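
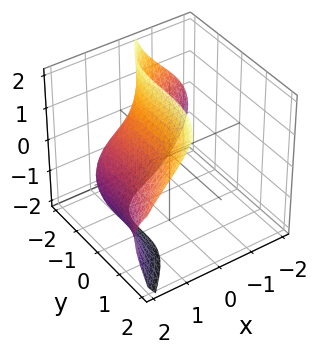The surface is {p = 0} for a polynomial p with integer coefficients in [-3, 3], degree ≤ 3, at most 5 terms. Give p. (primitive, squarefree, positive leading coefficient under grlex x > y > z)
(a) Degree: the shape is more complex than any degree-2 surface, so deg p = 3.
(b) Reading off the gridlines: no z-intercept at any integer in the box.
(c) These observations pin down the coefficients.

x^3 + 2*x*z^2 - y^3 + 3*x*z - 3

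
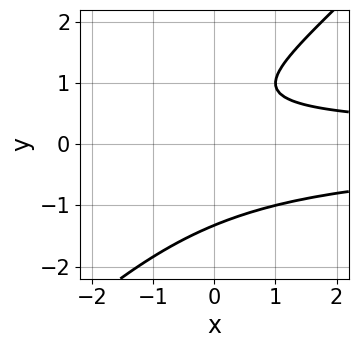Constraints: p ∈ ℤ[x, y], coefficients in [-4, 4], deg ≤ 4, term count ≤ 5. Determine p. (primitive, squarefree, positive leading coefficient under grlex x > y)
x*y^2 - y^3 + y - 1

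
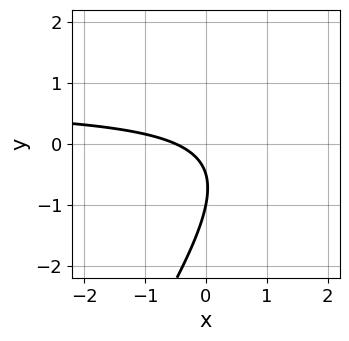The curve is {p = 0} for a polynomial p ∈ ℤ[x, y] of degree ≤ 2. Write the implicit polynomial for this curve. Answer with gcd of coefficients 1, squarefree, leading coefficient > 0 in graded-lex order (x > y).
3*x*y - 2*y^2 - 2*x - 3*y - 1

The degree is 2 — no degree-1 curve has this shape.
Observable constraints: it crosses the y-axis at the gridline y = -1.
Assembling these constraints gives the stated polynomial.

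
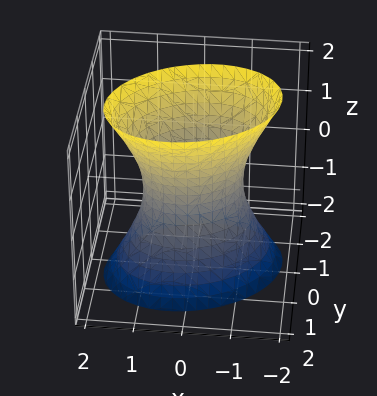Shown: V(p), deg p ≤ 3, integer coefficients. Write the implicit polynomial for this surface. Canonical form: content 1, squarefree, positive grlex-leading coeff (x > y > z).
First, degree: the shape is more complex than any degree-1 surface, so deg p = 2.
Next, observable constraints: no z-intercept at any integer in the box; among the integer gridlines, it crosses the x-axis at x ∈ {-1, 1}.
Finally, solving for integer coefficients yields p as stated.

2*x^2 - x*y + 3*y^2 - z^2 - 2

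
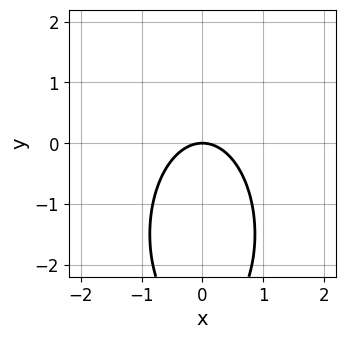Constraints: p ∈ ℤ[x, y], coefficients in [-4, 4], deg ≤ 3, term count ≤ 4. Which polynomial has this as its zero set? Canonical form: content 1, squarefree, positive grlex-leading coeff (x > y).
3*x^2 + y^2 + 3*y

First, the degree is 2 — no degree-1 curve has this shape.
Next, symmetries: the x ↦ −x reflection is a symmetry, so x appears only in even powers.
Then, reading off the gridlines: it meets the y-axis at y = 0 (among the integer gridlines); one x-axis crossing is at x = 0.
Finally, matching integer coefficients to the picture gives p.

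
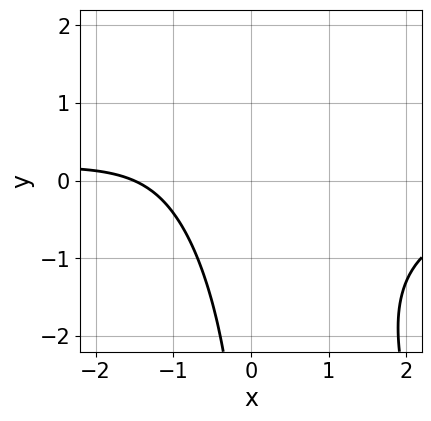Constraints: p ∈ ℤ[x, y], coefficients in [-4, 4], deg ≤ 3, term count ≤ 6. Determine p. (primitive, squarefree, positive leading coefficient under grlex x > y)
2*x^2*y + x*y^2 + 2*x + 3

deg p = 3. No degree-2 curve has this shape.
Against the integer gridlines: no y-intercept at any integer in the box.
Assembling these constraints gives the stated polynomial.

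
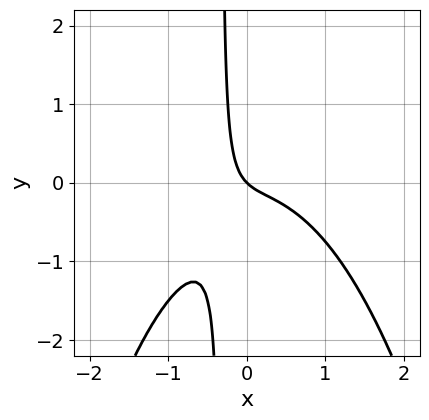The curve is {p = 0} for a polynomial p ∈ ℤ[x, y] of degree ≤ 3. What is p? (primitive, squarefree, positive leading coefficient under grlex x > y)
2*x^3 + 3*x*y + x + y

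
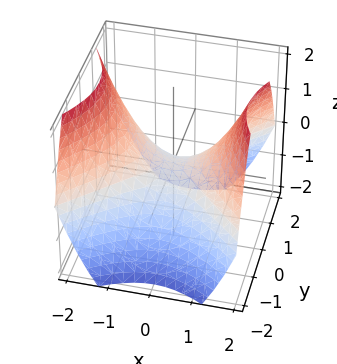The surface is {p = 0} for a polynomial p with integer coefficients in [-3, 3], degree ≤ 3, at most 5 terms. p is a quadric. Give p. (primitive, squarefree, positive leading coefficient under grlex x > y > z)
(a) The degree is 2 — a saddle surface; a quadric.
(b) Symmetries: the y ↦ −y reflection is a symmetry, so y appears only in even powers; it's symmetric under x → −x, forcing even powers of x.
(c) Reading off the gridlines: it crosses the z-axis at the gridline z = 0; it meets the x-axis at x = 0 (among the integer gridlines).
(d) Together with the visible shape, these determine p as stated.

2*x^2 - 2*y^2 - 3*z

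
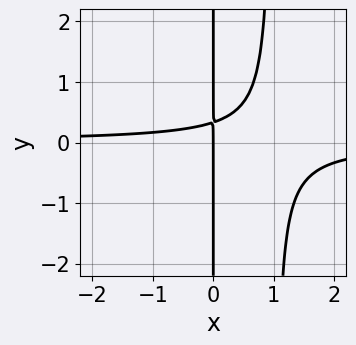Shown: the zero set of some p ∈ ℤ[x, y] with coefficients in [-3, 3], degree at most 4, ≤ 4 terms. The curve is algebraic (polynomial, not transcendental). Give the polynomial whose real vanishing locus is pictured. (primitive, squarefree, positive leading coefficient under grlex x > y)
(a) deg p = 3. A generic line meets the curve in up to 3 points.
(b) Against the integer gridlines: one x-axis crossing is at x = 0; the visible y-axis segment lies entirely on the curve.
(c) Matching integer coefficients to the picture gives p.

3*x^2*y - 3*x*y + x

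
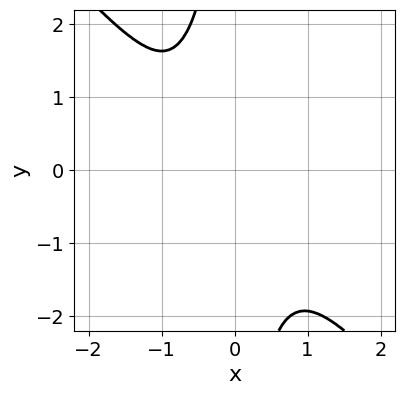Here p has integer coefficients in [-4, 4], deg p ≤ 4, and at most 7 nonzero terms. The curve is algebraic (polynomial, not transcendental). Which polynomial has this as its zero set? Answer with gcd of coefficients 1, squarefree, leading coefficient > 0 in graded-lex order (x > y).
3*x^4 + 2*x*y^3 - x^2*y + 2*y^2 + 2

(a) deg p = 4. A generic line meets the curve in up to 4 points.
(b) Reading off the gridlines: it misses every integer gridline on the y-axis; the curve avoids every integer x-axis point in the box.
(c) Putting this together gives p.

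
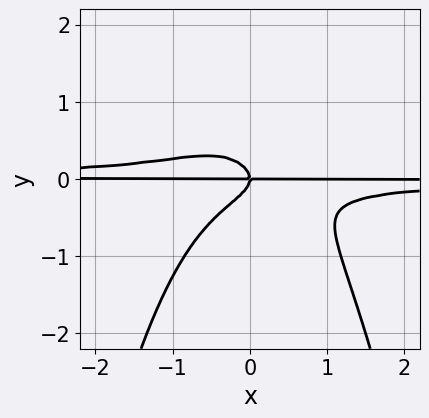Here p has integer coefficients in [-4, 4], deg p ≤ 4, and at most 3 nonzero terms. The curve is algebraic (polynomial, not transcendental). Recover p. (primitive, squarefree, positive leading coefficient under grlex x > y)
First, degree: no degree-3 curve has this shape, so deg p = 4.
Next, from the axis intercepts and sections: it crosses the y-axis at the gridline y = 0; every point of the x-axis in the box is on the curve.
Finally, fitting integer coefficients to these (and the overall shape) gives p.

3*x^2*y^2 + 3*y^3 + x*y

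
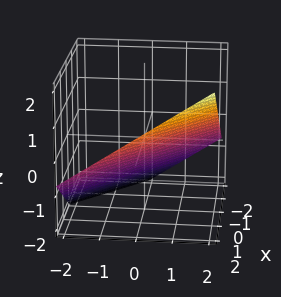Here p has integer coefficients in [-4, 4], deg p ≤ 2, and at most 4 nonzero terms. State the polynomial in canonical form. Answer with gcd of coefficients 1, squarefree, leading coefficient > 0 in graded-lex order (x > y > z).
2*x + 2*y - 3*z - 2

The degree is 1 — every cross-section is a straight line — this is a plane.
Against the integer gridlines: it crosses the y-axis at the gridline y = 1; it meets the x-axis at x = 1 (among the integer gridlines).
Solving for integer coefficients yields p as stated.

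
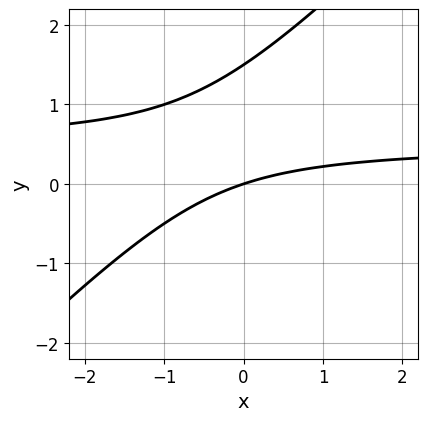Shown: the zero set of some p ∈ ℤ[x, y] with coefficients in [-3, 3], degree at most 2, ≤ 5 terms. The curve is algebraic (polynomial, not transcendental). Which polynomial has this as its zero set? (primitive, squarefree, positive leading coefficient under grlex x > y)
1. The degree is 2 — a generic line meets the curve in up to 2 points.
2. Against the integer gridlines: one x-axis crossing is at x = 0; one y-axis crossing is at y = 0.
3. Solving for integer coefficients yields p as stated.

2*x*y - 2*y^2 - x + 3*y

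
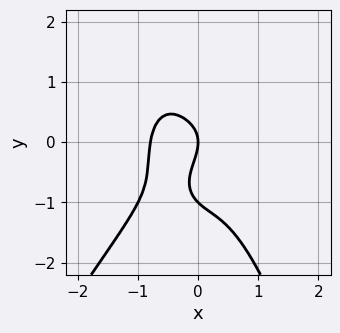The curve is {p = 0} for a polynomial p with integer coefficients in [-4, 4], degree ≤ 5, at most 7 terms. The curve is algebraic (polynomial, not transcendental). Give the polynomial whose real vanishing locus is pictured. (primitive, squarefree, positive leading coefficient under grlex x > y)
2*x^4 - x^3*y + y^3 + y^2 + x

1. Degree: the shape is more complex than any degree-3 curve, so deg p = 4.
2. Observable constraints: the y-axis gridline crossings are at y ∈ {-1, 0}; one x-axis crossing is at x = 0.
3. Solving for integer coefficients yields p as stated.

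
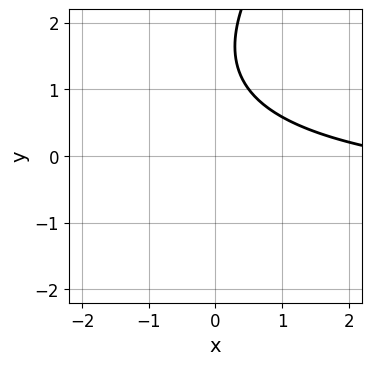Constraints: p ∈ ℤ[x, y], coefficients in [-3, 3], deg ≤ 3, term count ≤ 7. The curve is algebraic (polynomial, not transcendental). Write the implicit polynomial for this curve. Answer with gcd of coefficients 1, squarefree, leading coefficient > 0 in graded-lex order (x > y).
Degree: a generic line meets the curve in up to 2 points, so deg p = 2.
From the visible intercepts: it misses every integer gridline on the y-axis; it misses every integer gridline on the x-axis.
Matching integer coefficients to the picture gives p.

x*y - y^2 + x + 3*y - 3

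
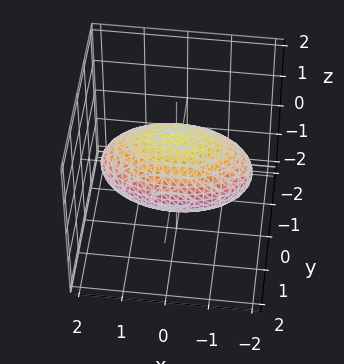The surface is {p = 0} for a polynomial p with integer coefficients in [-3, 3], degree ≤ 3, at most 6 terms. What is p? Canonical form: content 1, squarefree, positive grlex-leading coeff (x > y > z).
(a) Degree: bounded and convex; a quadric, so deg p = 2.
(b) Symmetries: mirror symmetry y ↦ −y ⇒ only even powers of y; mirror symmetry x ↦ −x ⇒ only even powers of x; mirror symmetry z ↦ −z ⇒ only even powers of z.
(c) Against the integer gridlines: among the integer gridlines, it crosses the y-axis at y ∈ {-1, 1}; the z-axis gridline crossings are at z ∈ {-1, 1}.
(d) Solving for integer coefficients yields p as stated.

x^2 + 3*y^2 + 3*z^2 - 3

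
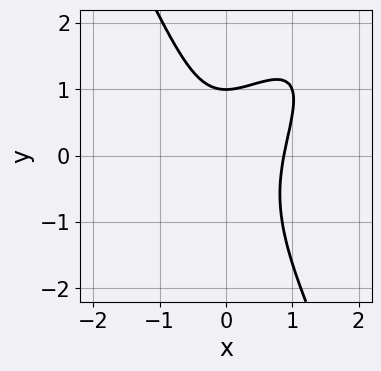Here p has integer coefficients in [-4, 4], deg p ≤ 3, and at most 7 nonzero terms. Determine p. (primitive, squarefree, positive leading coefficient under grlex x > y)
3*x^3 - 3*x^2*y + y^3 + y - 2

deg p = 3. No degree-2 curve has this shape.
From the visible intercepts: it meets the y-axis at y = 1 (among the integer gridlines).
Solving for integer coefficients yields p as stated.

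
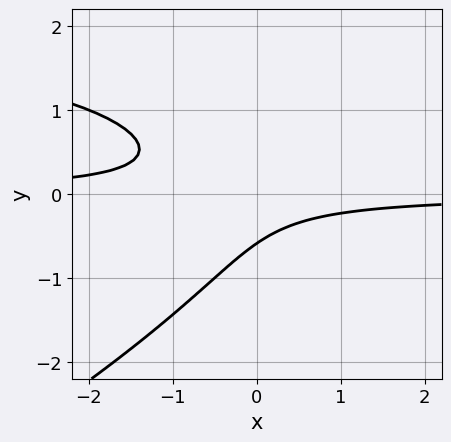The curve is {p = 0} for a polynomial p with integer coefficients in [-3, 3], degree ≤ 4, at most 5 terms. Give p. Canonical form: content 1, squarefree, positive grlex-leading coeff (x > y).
x*y^2 - 2*y^3 - 3*x*y - y - 1

First, degree: a generic line meets the curve in up to 3 points, so deg p = 3.
Then, from the visible intercepts: no x-intercept at any integer in the box.
Finally, putting this together gives p.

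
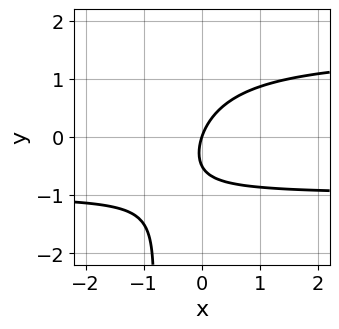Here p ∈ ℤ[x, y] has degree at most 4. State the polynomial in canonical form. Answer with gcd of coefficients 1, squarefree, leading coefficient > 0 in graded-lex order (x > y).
First, degree: the shape is more complex than any degree-2 curve, so deg p = 3.
Then, reading off the gridlines: one x-axis crossing is at x = 0; it crosses the y-axis at the gridline y = 0.
Finally, assembling these constraints gives the stated polynomial.

2*x*y^2 - x*y + 2*y^2 - 3*x + y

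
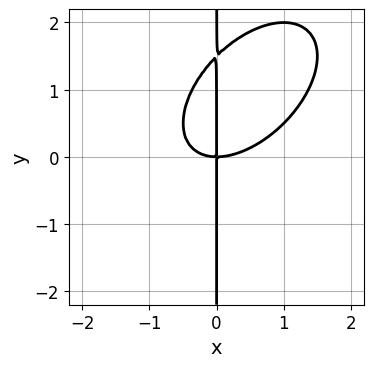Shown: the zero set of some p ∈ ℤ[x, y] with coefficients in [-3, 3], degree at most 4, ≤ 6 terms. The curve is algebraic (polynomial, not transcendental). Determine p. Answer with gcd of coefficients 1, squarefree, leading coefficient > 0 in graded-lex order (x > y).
2*x^3 - 2*x^2*y + 2*x*y^2 - 3*x*y

deg p = 3. No degree-2 curve has this shape.
From the axis intercepts and sections: every point of the y-axis in the box is on the curve; one x-axis crossing is at x = 0.
Solving for integer coefficients yields p as stated.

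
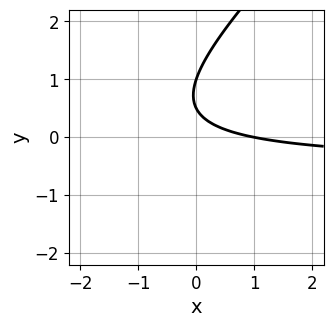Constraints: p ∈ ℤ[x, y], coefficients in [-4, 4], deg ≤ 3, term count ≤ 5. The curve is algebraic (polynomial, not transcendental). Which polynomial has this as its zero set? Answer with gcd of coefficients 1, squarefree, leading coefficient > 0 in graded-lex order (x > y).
2*x*y - 2*y^2 + x + 3*y - 1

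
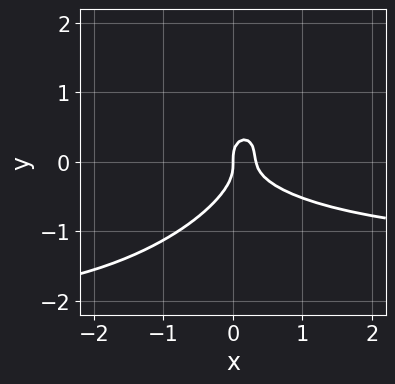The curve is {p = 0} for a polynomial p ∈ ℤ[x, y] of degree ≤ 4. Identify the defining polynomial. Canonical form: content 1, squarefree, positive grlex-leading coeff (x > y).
2*x^2*y - 2*x*y^2 + 3*y^3 + 3*x^2 - x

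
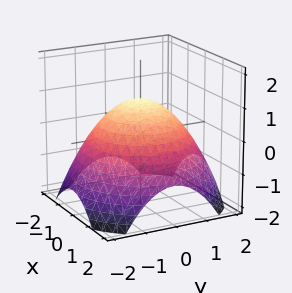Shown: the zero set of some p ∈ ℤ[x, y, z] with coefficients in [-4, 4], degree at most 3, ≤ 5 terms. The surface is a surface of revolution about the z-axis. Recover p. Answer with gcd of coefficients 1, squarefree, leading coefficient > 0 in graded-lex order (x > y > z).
x^2 + y^2 + 2*z - 2

(a) deg p = 2. No degree-1 surface has this shape.
(b) By symmetry, the z-axis is an axis of rotation, so x and y enter only as x² + y².
(c) From the axis intercepts and sections: a circular section at z = 0 has radius between 1 and 2; it crosses the z-axis at the gridline z = 1.
(d) Matching integer coefficients to the picture gives p.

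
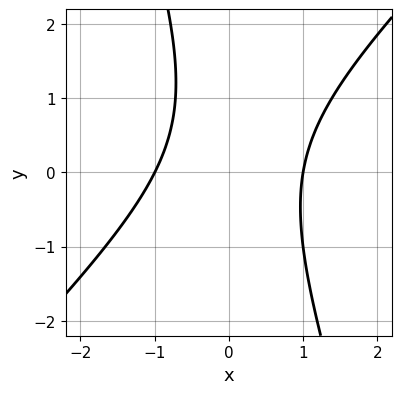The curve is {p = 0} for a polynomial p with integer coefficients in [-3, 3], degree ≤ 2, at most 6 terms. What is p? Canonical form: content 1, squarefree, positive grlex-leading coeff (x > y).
3*x^2 - 2*x*y - y^2 + y - 3

1. deg p = 2. The shape is more complex than any degree-1 curve.
2. Observable constraints: the curve avoids every integer y-axis point in the box; the x-axis gridline crossings are at x ∈ {-1, 1}.
3. Assembling these constraints gives the stated polynomial.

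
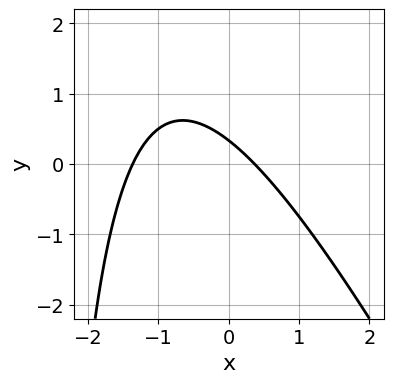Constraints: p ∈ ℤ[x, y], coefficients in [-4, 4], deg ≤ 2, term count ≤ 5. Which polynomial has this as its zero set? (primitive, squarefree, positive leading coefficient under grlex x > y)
(a) Degree: no degree-1 curve has this shape, so deg p = 2.
(b) The integer polynomial consistent with all of this is the stated p.

2*x^2 + x*y + 2*x + 3*y - 1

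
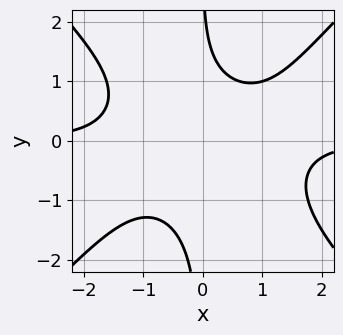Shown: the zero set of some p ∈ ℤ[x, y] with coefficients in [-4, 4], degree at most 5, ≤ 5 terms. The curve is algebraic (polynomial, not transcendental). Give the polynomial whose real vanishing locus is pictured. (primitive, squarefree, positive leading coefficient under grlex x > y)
2*x^3*y - 2*x*y^3 - 2*x*y - y + 3

The degree is 4 — a generic line meets the curve in up to 4 points.
From the visible intercepts: it misses every integer gridline on the x-axis; the curve avoids every integer y-axis point in the box.
Assembling these constraints gives the stated polynomial.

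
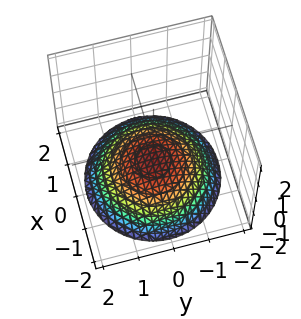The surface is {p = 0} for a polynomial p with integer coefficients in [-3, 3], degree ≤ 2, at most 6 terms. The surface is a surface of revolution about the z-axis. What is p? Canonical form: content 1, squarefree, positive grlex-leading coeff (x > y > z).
x^2 + y^2 + 3*z + 3

1. deg p = 2. No degree-1 surface has this shape.
2. Symmetry: the z-axis is an axis of rotation, so x and y enter only as x² + y².
3. Against the integer gridlines: it meets the z-axis at z = -1 (among the integer gridlines); a circular section at z = -2 has radius between 1 and 2; the surface avoids every integer y-axis point in the box; it misses every integer gridline on the x-axis.
4. Assembling these constraints gives the stated polynomial.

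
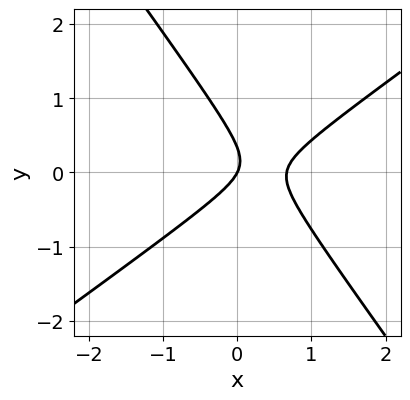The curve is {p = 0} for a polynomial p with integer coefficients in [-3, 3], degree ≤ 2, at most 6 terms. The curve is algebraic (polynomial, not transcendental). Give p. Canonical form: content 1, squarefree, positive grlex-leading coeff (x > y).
3*x^2 - 2*x*y - 3*y^2 - 2*x + y

(a) Degree: no degree-1 curve has this shape, so deg p = 2.
(b) Observable constraints: it crosses the y-axis at the gridline y = 0; one x-axis crossing is at x = 0.
(c) These observations pin down the coefficients.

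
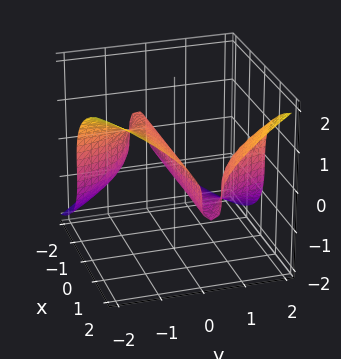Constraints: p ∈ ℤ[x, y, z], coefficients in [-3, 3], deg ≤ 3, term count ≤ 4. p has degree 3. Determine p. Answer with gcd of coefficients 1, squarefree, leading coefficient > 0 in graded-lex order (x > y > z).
deg p = 3. The shape is more complex than any degree-2 surface.
Observable constraints: the visible x-axis segment lies entirely on the surface; one y-axis crossing is at y = 0; it crosses the z-axis at the gridline z = 0.
Assembling these constraints gives the stated polynomial.

x*y^2 - z^3 - y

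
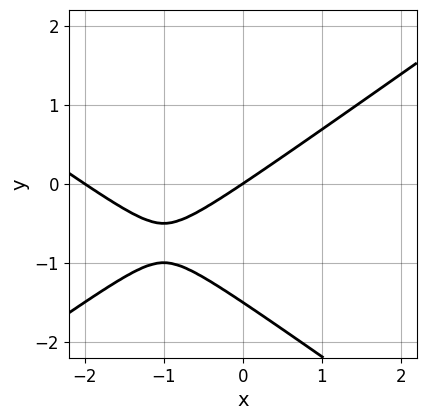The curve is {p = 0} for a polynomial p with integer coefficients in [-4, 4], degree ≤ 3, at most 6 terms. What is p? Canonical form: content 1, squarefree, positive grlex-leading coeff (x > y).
(a) The degree is 2 — the shape is more complex than any degree-1 curve.
(b) From the axis intercepts and sections: it meets the y-axis at y = 0 (among the integer gridlines); the x-axis gridline crossings are at x ∈ {-2, 0}.
(c) Matching integer coefficients to the picture gives p.

x^2 - 2*y^2 + 2*x - 3*y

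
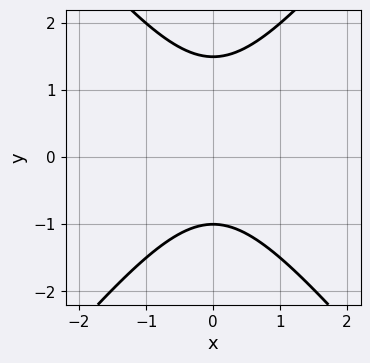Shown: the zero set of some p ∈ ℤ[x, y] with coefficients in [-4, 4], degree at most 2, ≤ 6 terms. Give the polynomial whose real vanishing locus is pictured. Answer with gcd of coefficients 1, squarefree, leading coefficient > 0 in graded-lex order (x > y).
1. deg p = 2.
2. Symmetries: the x ↦ −x reflection is a symmetry, so x appears only in even powers.
3. Observable constraints: no x-intercept at any integer in the box; one y-axis crossing is at y = -1.
4. Assembling these constraints gives the stated polynomial.

3*x^2 - 2*y^2 + y + 3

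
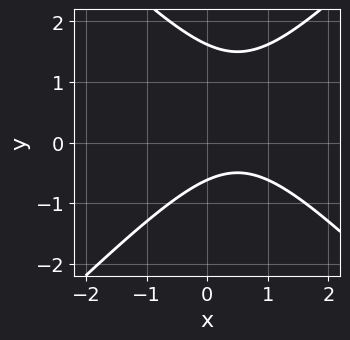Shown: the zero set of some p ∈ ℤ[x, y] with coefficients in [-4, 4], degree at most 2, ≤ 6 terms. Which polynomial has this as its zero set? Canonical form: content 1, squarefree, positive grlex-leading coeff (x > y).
x^2 - y^2 - x + y + 1

1. deg p = 2. No degree-1 curve has this shape.
2. Checking where it meets the axes: no x-intercept at any integer in the box.
3. Together with the visible shape, these determine p as stated.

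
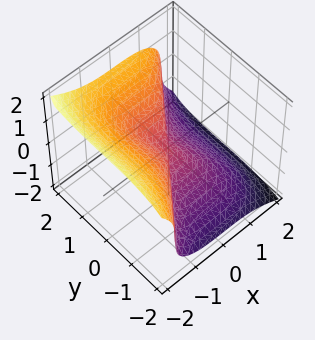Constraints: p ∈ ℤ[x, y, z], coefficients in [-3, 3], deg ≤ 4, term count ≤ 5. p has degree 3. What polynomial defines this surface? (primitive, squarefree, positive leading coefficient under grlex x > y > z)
(a) The degree is 3 — no degree-2 surface has this shape.
(b) Observable constraints: it crosses the z-axis at the gridline z = 0; it meets the x-axis at x = 0 (among the integer gridlines); one y-axis crossing is at y = 0.
(c) Matching integer coefficients to the picture gives p.

2*x^3 - y^3 + 3*z^3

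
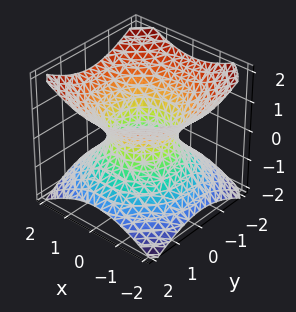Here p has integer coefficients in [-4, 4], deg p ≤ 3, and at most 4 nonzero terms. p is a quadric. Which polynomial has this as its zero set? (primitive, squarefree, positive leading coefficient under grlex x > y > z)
The degree is 2 — one connected sheet with a waist; a quadric.
Symmetries: the z ↦ −z reflection is a symmetry, so z appears only in even powers; the surface is invariant under rotation about z: p = q(x² + y², z).
From the axis intercepts and sections: a circular section at z = -1 has radius between 1 and 2; among the integer gridlines, it crosses the y-axis at y ∈ {-1, 1}; the x-axis gridline crossings are at x ∈ {-1, 1}.
These observations pin down the coefficients.

2*x^2 + 2*y^2 - 3*z^2 - 2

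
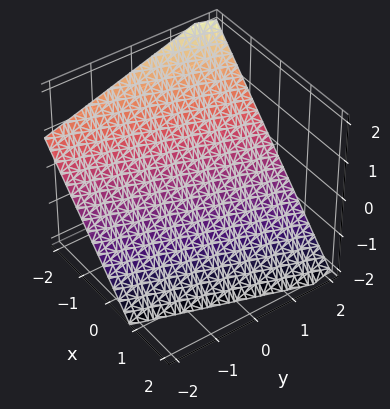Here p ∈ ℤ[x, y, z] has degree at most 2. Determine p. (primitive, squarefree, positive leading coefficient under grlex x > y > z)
3*x - y + 3*z + 2

First, degree: the surface is flat (a plane), so deg p = 1.
Next, reading off the gridlines: it meets the y-axis at y = 2 (among the integer gridlines).
Finally, putting this together gives p.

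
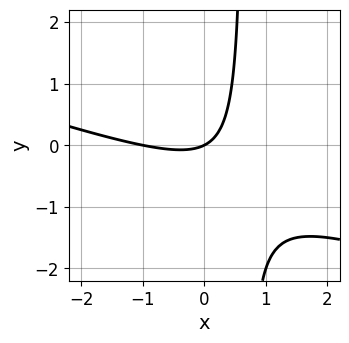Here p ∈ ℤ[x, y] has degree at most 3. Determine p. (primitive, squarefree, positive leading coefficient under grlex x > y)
Degree: a generic line meets the curve in up to 2 points, so deg p = 2.
Against the integer gridlines: among the integer gridlines, it crosses the x-axis at x ∈ {-1, 0}; it crosses the y-axis at the gridline y = 0.
The integer polynomial consistent with all of this is the stated p.

x^2 + 3*x*y + x - 2*y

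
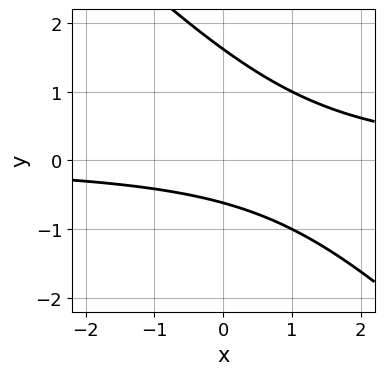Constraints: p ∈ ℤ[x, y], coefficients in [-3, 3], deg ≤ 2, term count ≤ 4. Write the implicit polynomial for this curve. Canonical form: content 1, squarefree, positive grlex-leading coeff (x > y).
First, the degree is 2 — no degree-1 curve has this shape.
Next, reading off the gridlines: the curve avoids every integer x-axis point in the box.
Finally, putting this together gives p.

x*y + y^2 - y - 1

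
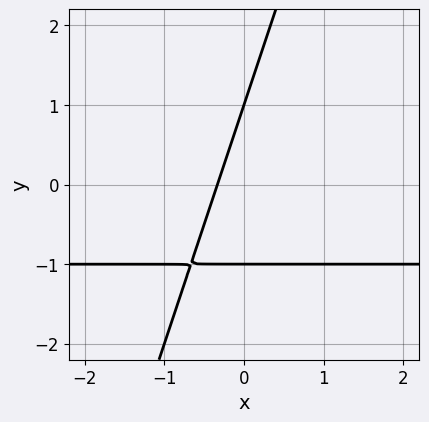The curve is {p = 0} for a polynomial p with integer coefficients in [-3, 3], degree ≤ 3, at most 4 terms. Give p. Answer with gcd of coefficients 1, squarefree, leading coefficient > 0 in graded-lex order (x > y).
3*x*y - y^2 + 3*x + 1

deg p = 2. No degree-1 curve has this shape.
From the visible intercepts: the y-axis gridline crossings are at y ∈ {-1, 1}.
Together with the visible shape, these determine p as stated.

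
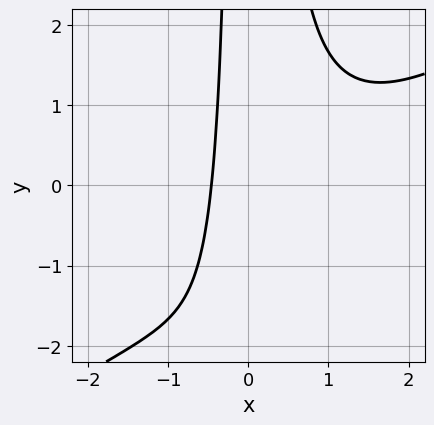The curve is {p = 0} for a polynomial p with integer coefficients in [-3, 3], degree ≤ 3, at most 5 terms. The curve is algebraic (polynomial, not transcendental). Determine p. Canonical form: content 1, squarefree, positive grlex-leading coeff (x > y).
deg p = 3.
From the axis intercepts and sections: the curve avoids every integer y-axis point in the box.
Matching integer coefficients to the picture gives p.

2*x^3 - 3*x^2*y - 2*x^2 + 3*x + 2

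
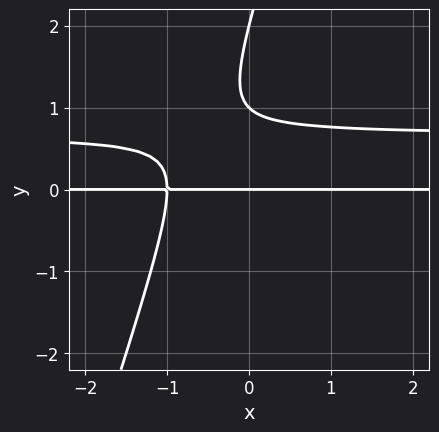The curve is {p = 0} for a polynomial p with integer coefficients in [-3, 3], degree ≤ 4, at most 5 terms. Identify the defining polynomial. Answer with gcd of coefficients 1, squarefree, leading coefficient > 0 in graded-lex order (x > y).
3*x*y^2 - y^3 - 2*x*y + 3*y^2 - 2*y

(a) The degree is 3 — the shape is more complex than any degree-2 curve.
(b) Against the integer gridlines: the y-axis gridline crossings are at y ∈ {0, 1, 2}; the visible x-axis segment lies entirely on the curve.
(c) The integer polynomial consistent with all of this is the stated p.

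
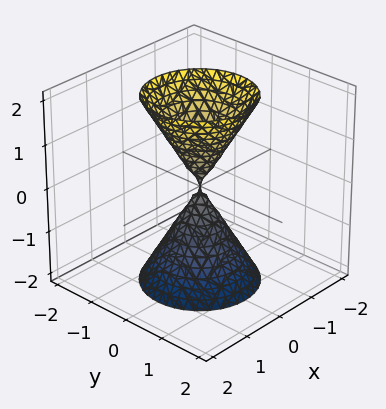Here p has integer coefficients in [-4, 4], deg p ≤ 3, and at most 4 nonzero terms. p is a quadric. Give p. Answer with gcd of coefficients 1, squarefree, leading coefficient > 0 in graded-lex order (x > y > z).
(a) The picture has 2 separate pieces.
(b) deg p = 2.
(c) Symmetries: it's symmetric under z → −z, forcing even powers of z; rotational symmetry about the z-axis ⇒ p depends on x, y only through x² + y².
(d) Checking where it meets the axes: it crosses the x-axis at the gridline x = 0; one z-axis crossing is at z = 0.
(e) The integer polynomial consistent with all of this is the stated p.

3*x^2 + 3*y^2 - z^2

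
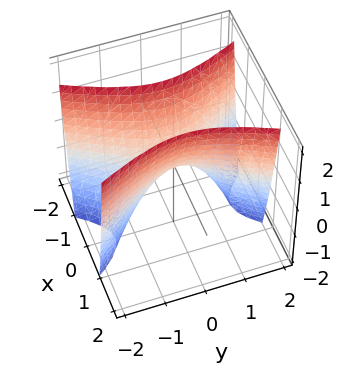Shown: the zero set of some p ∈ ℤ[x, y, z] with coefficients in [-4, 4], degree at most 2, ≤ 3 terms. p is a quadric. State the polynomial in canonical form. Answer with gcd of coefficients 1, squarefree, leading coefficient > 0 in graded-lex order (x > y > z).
1. deg p = 2.
2. Symmetries: the y ↦ −y reflection is a symmetry, so y appears only in even powers; mirror symmetry x ↦ −x ⇒ only even powers of x.
3. Against the integer gridlines: it meets the x-axis at x = 0 (among the integer gridlines); one z-axis crossing is at z = 0.
4. Together with the visible shape, these determine p as stated.

3*x^2 - y^2 - z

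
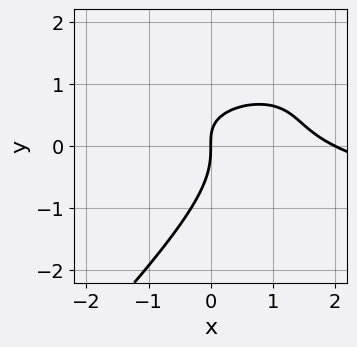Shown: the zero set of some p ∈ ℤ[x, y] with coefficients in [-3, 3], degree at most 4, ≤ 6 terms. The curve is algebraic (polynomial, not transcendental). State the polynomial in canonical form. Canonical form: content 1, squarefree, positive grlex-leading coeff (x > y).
1. The degree is 3 — no degree-2 curve has this shape.
2. Against the integer gridlines: one y-axis crossing is at y = 0; the x-axis gridline crossings are at x ∈ {0, 2}.
3. Fitting integer coefficients to these (and the overall shape) gives p.

2*x*y^2 - 2*y^3 - x^2 - 2*x*y + 2*x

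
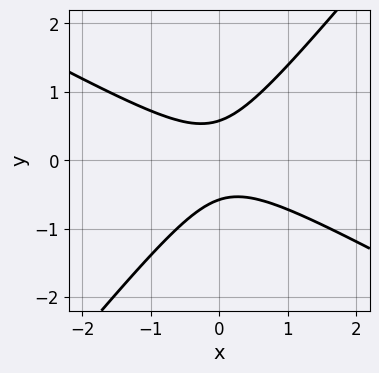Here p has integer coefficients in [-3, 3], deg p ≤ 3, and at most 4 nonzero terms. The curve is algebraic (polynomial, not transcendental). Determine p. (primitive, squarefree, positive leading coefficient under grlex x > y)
2*x^2 + 2*x*y - 3*y^2 + 1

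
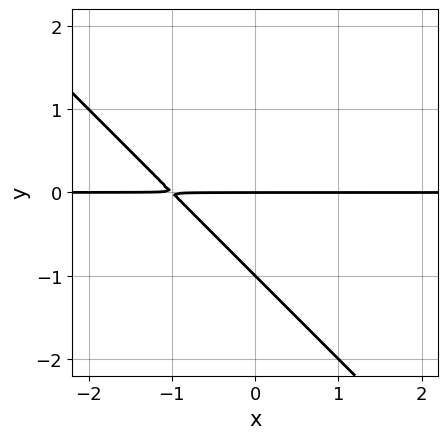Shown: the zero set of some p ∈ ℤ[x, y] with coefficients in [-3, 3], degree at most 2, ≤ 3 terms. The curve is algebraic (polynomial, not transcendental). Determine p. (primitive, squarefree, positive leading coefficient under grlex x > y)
x*y + y^2 + y

1. deg p = 2. No degree-1 curve has this shape.
2. Against the integer gridlines: among the integer gridlines, it crosses the y-axis at y ∈ {-1, 0}; every point of the x-axis in the box is on the curve.
3. Assembling these constraints gives the stated polynomial.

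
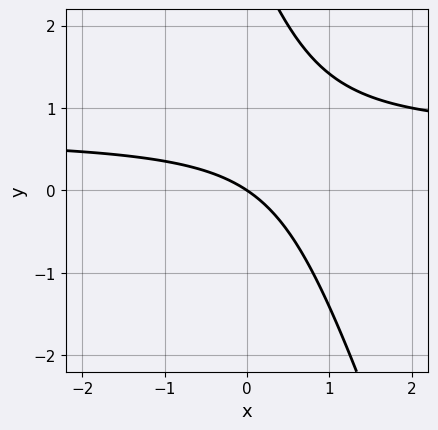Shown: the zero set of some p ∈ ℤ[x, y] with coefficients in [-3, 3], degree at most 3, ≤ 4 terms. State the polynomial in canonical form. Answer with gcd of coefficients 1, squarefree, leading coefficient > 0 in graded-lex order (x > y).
First, degree: the shape is more complex than any degree-1 curve, so deg p = 2.
Next, reading off the gridlines: it crosses the y-axis at the gridline y = 0; one x-axis crossing is at x = 0.
Finally, putting this together gives p.

3*x*y + y^2 - 2*x - 3*y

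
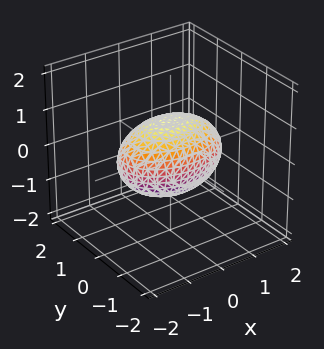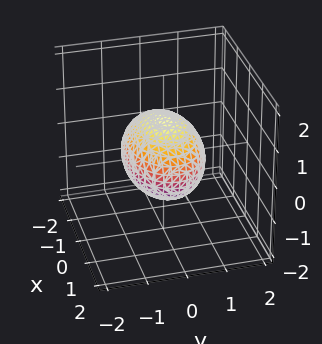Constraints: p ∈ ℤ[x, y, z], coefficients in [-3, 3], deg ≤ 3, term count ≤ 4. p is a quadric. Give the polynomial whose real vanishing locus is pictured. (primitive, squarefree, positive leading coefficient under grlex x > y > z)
x^2 + 2*y^2 + 2*z^2 - 2

(a) Degree: bounded and convex; a quadric, so deg p = 2.
(b) Symmetries: mirror symmetry x ↦ −x ⇒ only even powers of x; the y ↦ −y reflection is a symmetry, so y appears only in even powers; mirror symmetry z ↦ −z ⇒ only even powers of z.
(c) From the axis intercepts and sections: the y-axis gridline crossings are at y ∈ {-1, 1}; among the integer gridlines, it crosses the z-axis at z ∈ {-1, 1}.
(d) Fitting integer coefficients to these (and the overall shape) gives p.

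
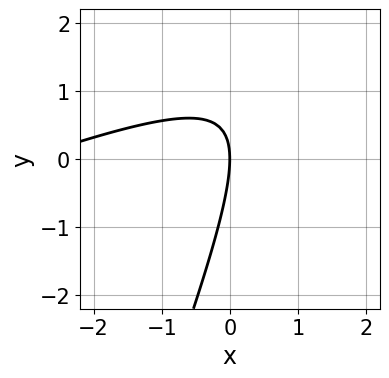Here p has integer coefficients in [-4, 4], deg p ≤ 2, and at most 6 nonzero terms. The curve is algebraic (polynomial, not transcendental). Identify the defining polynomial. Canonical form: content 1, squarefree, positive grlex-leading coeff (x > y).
1. Degree: no degree-1 curve has this shape, so deg p = 2.
2. Reading off the gridlines: it crosses the y-axis at the gridline y = 0; one x-axis crossing is at x = 0.
3. These observations pin down the coefficients.

x^2 - 3*x*y + y^2 + 3*x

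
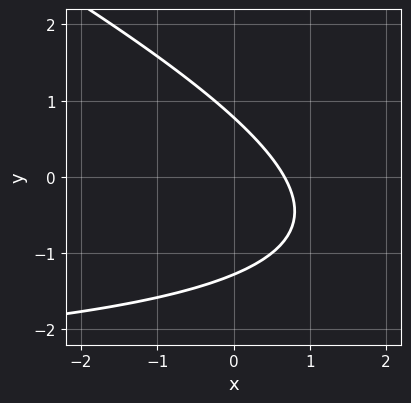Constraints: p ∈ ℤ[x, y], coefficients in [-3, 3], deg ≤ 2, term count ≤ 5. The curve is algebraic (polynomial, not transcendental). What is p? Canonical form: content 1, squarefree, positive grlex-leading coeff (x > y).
x*y + 2*y^2 + 3*x + y - 2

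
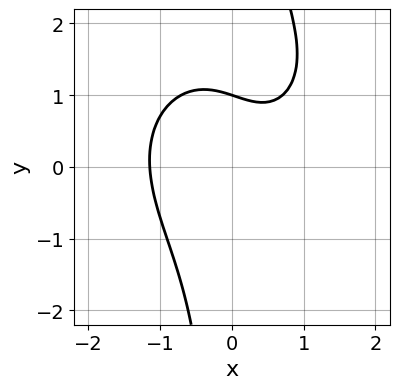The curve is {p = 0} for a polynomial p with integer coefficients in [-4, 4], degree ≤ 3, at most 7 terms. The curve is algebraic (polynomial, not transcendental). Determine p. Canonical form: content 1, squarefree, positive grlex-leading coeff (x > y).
2*x^3 + 2*x*y^2 - 3*x*y - 3*y + 3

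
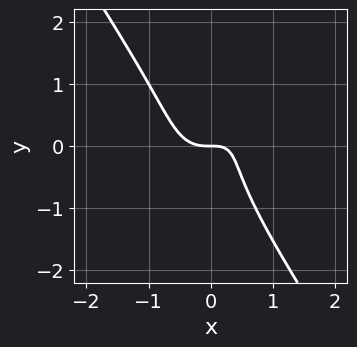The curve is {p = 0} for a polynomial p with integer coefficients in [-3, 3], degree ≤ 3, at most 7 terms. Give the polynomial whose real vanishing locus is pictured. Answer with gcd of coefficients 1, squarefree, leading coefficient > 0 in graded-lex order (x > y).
2*x^3 - x^2*y + y^3 - x*y + y

Degree: a generic line meets the curve in up to 3 points, so deg p = 3.
Observable constraints: it meets the y-axis at y = 0 (among the integer gridlines); one x-axis crossing is at x = 0.
Assembling these constraints gives the stated polynomial.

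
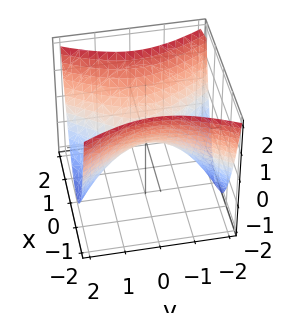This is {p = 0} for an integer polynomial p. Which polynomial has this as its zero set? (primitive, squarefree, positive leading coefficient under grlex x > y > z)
deg p = 2. A hyperbolic paraboloid; a quadric.
Symmetries: the y ↦ −y reflection is a symmetry, so y appears only in even powers; it's symmetric under x → −x, forcing even powers of x.
Against the integer gridlines: it crosses the y-axis at the gridline y = 0; it meets the x-axis at x = 0 (among the integer gridlines); it crosses the z-axis at the gridline z = 0.
Matching integer coefficients to the picture gives p.

2*x^2 - y^2 - 2*z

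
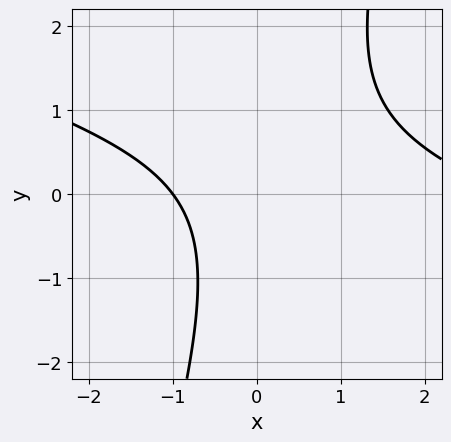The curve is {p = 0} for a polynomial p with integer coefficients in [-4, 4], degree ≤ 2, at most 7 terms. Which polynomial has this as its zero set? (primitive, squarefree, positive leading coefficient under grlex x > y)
x^2 + 3*x*y - y^2 - 2*x - 3

First, deg p = 2.
Next, reading off the gridlines: the curve avoids every integer y-axis point in the box; it crosses the x-axis at the gridline x = -1.
Finally, these observations pin down the coefficients.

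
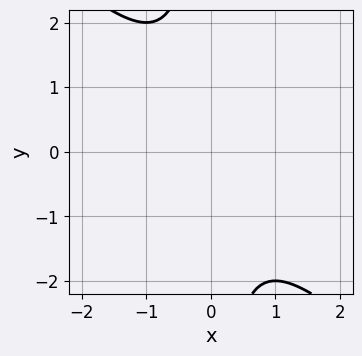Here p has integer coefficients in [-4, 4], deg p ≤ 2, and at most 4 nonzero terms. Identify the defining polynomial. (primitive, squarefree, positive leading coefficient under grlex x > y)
x^2 + x*y + 1

1. Degree: the shape is more complex than any degree-1 curve, so deg p = 2.
2. Observable constraints: no y-intercept at any integer in the box; no x-intercept at any integer in the box.
3. Fitting integer coefficients to these (and the overall shape) gives p.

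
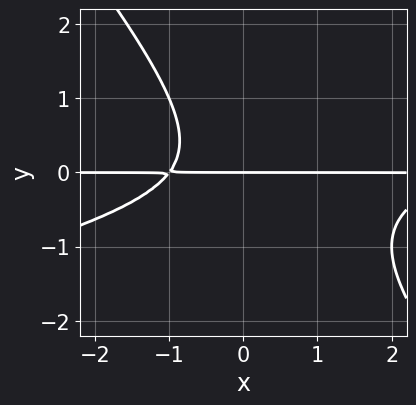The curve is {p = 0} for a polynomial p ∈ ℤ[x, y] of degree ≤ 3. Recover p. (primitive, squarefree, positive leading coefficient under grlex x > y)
First, degree: the shape is more complex than any degree-2 curve, so deg p = 3.
Then, against the integer gridlines: it crosses the y-axis at the gridline y = 0; the visible x-axis segment lies entirely on the curve.
Finally, solving for integer coefficients yields p as stated.

x^2*y - 3*x*y^2 - 3*y^3 - 2*x*y - 3*y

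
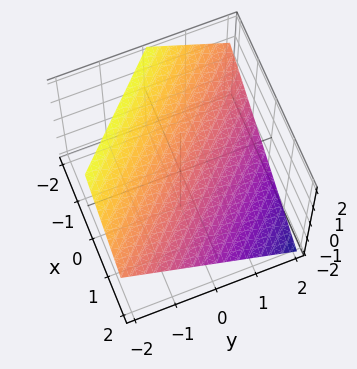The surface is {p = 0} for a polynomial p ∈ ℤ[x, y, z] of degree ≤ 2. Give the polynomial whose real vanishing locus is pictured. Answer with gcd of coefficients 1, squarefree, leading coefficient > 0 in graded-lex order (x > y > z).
2*x + 2*y + 3*z - 2

First, degree: the surface is flat (a plane), so deg p = 1.
Then, checking where it meets the axes: it meets the y-axis at y = 1 (among the integer gridlines); it crosses the x-axis at the gridline x = 1.
Finally, putting this together gives p.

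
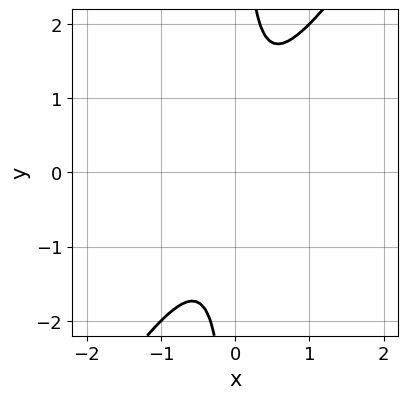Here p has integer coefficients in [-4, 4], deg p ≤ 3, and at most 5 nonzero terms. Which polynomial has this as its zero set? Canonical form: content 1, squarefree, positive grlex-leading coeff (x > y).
3*x^2 - 2*x*y + 1

deg p = 2. A generic line meets the curve in up to 2 points.
Checking where it meets the axes: no x-intercept at any integer in the box; the curve avoids every integer y-axis point in the box.
Assembling these constraints gives the stated polynomial.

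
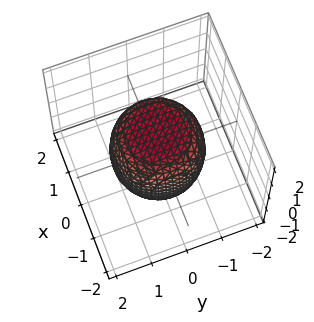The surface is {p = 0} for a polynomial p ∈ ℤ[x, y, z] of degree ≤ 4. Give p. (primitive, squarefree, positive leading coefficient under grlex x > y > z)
2*x^4 + 4*x^2*y^2 + 2*y^4 - x^2 - y^2 + 2*z^2 - 3

First, the degree is 4 — no degree-3 surface has this shape.
Next, symmetries: the surface is invariant under rotation about z: p = q(x² + y², z).
Then, from the visible intercepts: a circular section at z = -1 has radius exactly 1.
Finally, together with the visible shape, these determine p as stated.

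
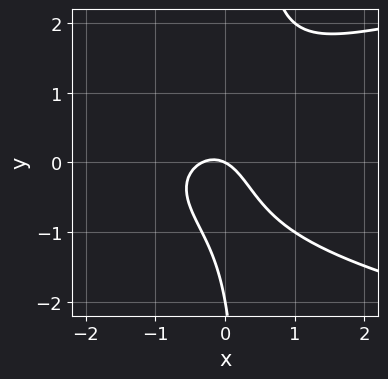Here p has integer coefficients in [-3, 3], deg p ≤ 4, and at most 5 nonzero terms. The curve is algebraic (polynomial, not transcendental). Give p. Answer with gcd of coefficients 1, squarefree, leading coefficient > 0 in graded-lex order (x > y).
(a) Degree: the shape is more complex than any degree-2 curve, so deg p = 3.
(b) Checking where it meets the axes: it meets the x-axis at x = 0 (among the integer gridlines); the y-axis gridline crossings are at y ∈ {-2, 0}.
(c) The integer polynomial consistent with all of this is the stated p.

3*x*y^2 - 3*x^2 - y^2 - x - 2*y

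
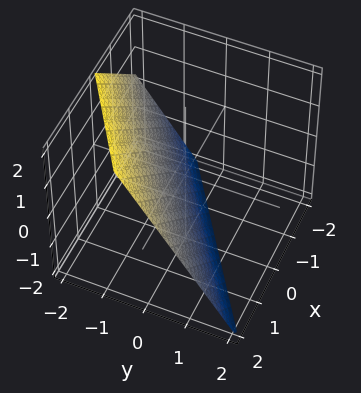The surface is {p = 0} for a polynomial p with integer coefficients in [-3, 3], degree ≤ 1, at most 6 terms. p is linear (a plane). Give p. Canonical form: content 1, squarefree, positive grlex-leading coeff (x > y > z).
2*x - 3*y - 2*z - 2

1. Degree: every cross-section is a straight line — this is a plane, so deg p = 1.
2. Reading off the gridlines: it crosses the x-axis at the gridline x = 1; it crosses the z-axis at the gridline z = -1.
3. Fitting integer coefficients to these (and the overall shape) gives p.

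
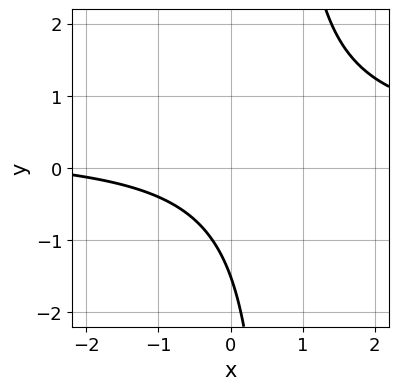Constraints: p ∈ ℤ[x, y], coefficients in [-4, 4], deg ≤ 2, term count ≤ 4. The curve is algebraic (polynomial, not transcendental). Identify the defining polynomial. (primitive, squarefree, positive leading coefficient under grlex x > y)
3*x*y - x - 2*y - 3

First, deg p = 2. A generic line meets the curve in up to 2 points.
Next, from the axis intercepts and sections: no x-intercept at any integer in the box.
Finally, together with the visible shape, these determine p as stated.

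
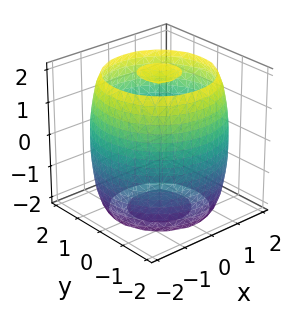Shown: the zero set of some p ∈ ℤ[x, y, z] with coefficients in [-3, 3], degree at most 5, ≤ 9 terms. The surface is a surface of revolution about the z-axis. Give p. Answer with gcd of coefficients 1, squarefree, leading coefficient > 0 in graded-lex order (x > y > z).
I count 3 distinct pieces. They look like related sheets of one shape, so recover p as a whole.
The degree is 4 — a generic line meets the surface in up to 4 points.
By symmetry, the z-axis is an axis of rotation, so x and y enter only as x² + y².
Against the integer gridlines: a circular section at z = -1 has radius between 1 and 2.
Solving for integer coefficients yields p as stated.

x^4 + 2*x^2*y^2 + y^4 - 3*x^2 - 3*y^2 + z^2 - 3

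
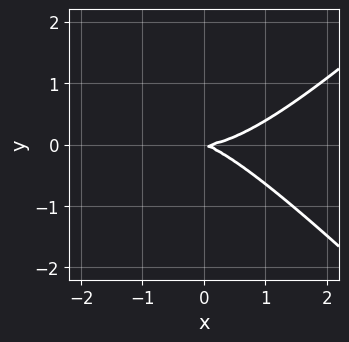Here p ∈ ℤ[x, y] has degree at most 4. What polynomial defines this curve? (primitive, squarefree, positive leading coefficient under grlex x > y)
The degree is 3 — no degree-2 curve has this shape.
From the axis intercepts and sections: one x-axis crossing is at x = 0; it meets the y-axis at y = 0 (among the integer gridlines).
Assembling these constraints gives the stated polynomial.

x^3 - x*y^2 - x*y - 3*y^2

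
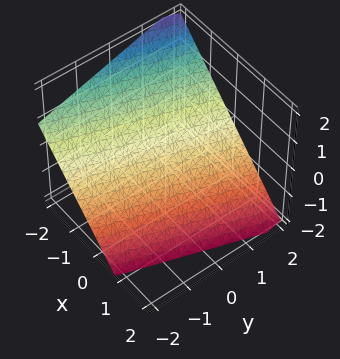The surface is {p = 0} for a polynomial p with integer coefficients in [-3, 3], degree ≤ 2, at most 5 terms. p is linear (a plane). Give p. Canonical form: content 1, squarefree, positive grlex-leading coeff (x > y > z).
First, degree: the surface is flat (a plane), so deg p = 1.
Then, from the axis intercepts and sections: it crosses the y-axis at the gridline y = 2.
Finally, together with the visible shape, these determine p as stated.

3*x - y + 3*z + 2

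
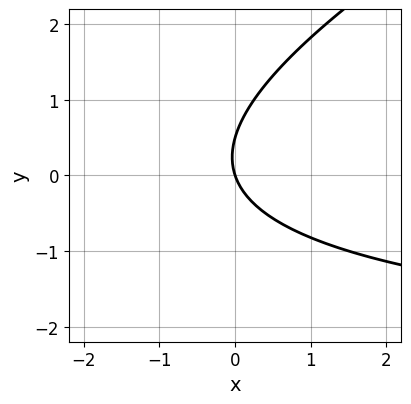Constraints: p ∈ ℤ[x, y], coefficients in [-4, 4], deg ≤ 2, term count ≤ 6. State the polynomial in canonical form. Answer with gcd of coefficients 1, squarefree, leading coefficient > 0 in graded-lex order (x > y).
First, the degree is 2 — no degree-1 curve has this shape.
Then, from the axis intercepts and sections: one x-axis crossing is at x = 0; one y-axis crossing is at y = 0.
Finally, solving for integer coefficients yields p as stated.

x*y - 2*y^2 + 3*x + y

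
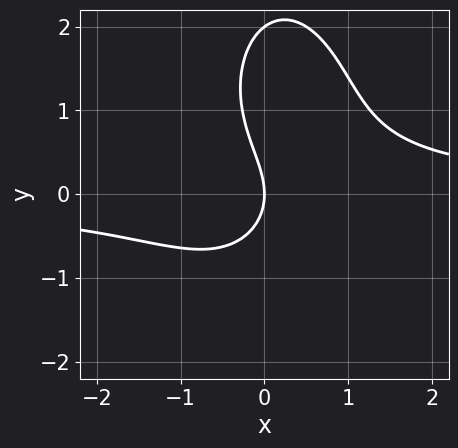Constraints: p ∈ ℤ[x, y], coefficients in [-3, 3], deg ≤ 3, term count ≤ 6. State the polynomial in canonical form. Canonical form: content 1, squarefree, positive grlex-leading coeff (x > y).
3*x^2*y + y^3 - 2*y^2 - 3*x

First, the degree is 3 — no degree-2 curve has this shape.
Next, against the integer gridlines: the y-axis gridline crossings are at y ∈ {0, 2}; it crosses the x-axis at the gridline x = 0.
Finally, together with the visible shape, these determine p as stated.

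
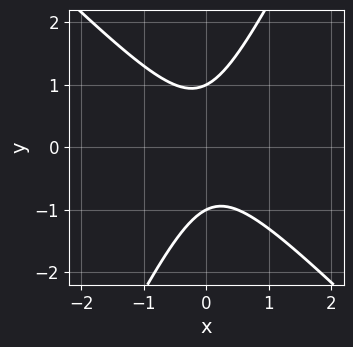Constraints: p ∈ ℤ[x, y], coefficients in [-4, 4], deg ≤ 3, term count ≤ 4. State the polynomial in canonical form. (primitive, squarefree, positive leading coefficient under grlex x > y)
2*x^2 + x*y - y^2 + 1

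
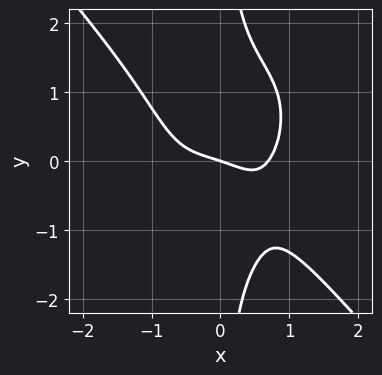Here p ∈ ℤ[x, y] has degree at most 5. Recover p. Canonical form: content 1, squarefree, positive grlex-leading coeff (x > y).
3*x^4 + 2*x*y^3 + x*y - x - 3*y

1. The degree is 4 — the shape is more complex than any degree-3 curve.
2. Checking where it meets the axes: one y-axis crossing is at y = 0; it crosses the x-axis at the gridline x = 0.
3. Matching integer coefficients to the picture gives p.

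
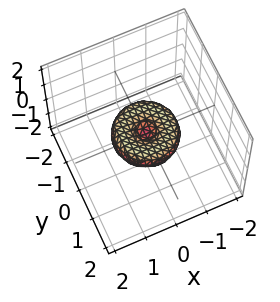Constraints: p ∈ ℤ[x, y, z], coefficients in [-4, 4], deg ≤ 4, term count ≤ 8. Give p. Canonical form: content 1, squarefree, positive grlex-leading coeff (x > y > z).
x^4 + 2*x^2*y^2 + y^4 - x^2 - y^2 + 2*z^2

The degree is 4 — no degree-3 surface has this shape.
Symmetries: rotational symmetry about the z-axis ⇒ p depends on x, y only through x² + y².
Against the integer gridlines: a circular section at z = 0 has radius exactly 1; among the integer gridlines, it crosses the y-axis at y ∈ {-1, 0, 1}; one z-axis crossing is at z = 0; among the integer gridlines, it crosses the x-axis at x ∈ {-1, 0, 1}.
Putting this together gives p.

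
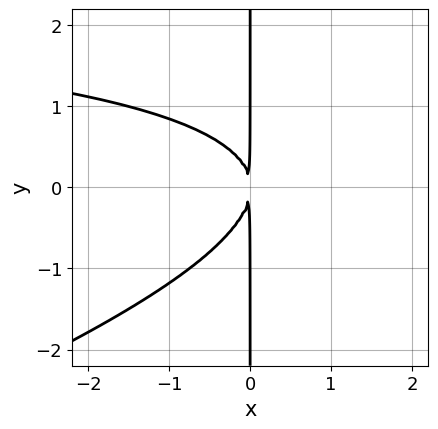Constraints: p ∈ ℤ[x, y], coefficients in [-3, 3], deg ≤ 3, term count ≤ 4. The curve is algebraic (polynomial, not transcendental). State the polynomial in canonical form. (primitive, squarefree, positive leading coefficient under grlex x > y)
First, deg p = 3. No degree-2 curve has this shape.
Next, from the axis intercepts and sections: every point of the y-axis in the box is on the curve.
Finally, assembling these constraints gives the stated polynomial.

x^2*y - 3*x*y^2 - 3*x^2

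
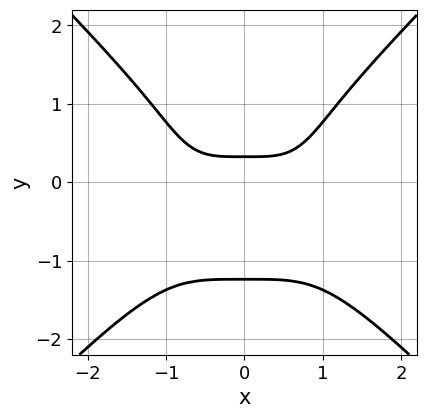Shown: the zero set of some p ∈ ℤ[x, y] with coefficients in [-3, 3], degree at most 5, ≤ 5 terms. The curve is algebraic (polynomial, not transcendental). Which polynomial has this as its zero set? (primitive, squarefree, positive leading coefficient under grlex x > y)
2*x^4 - 2*y^4 - 3*y + 1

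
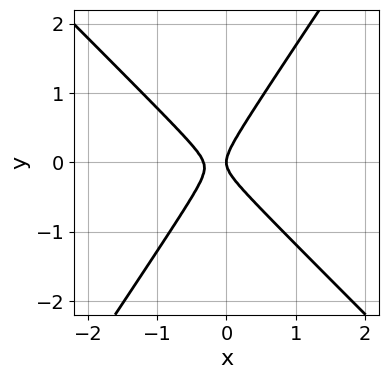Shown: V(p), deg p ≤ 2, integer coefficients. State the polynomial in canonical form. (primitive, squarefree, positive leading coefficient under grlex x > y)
3*x^2 + x*y - 2*y^2 + x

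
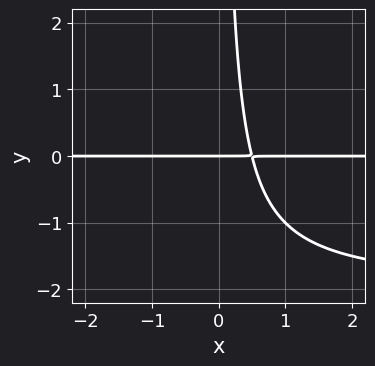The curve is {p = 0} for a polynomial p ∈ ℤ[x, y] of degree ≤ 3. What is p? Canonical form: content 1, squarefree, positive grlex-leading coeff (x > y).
x*y^2 + 2*x*y - y

deg p = 3. A generic line meets the curve in up to 3 points.
Checking where it meets the axes: every point of the x-axis in the box is on the curve; it meets the y-axis at y = 0 (among the integer gridlines).
Matching integer coefficients to the picture gives p.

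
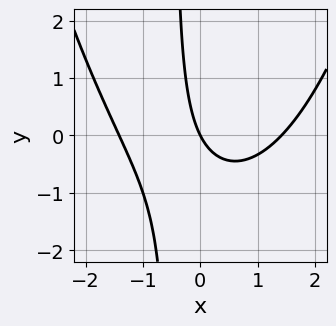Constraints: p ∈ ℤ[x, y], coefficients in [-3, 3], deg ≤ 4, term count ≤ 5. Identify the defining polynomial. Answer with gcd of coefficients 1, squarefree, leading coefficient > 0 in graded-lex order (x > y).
1. deg p = 3. A generic line meets the curve in up to 3 points.
2. Observable constraints: it meets the y-axis at y = 0 (among the integer gridlines); one x-axis crossing is at x = 0.
3. Putting this together gives p.

x^3 - 2*x*y - 2*x - y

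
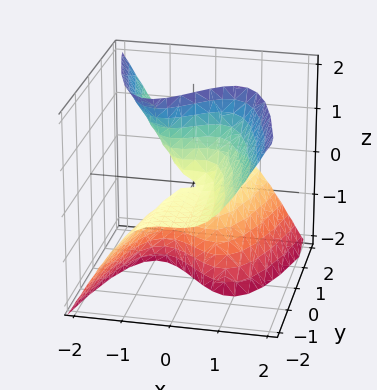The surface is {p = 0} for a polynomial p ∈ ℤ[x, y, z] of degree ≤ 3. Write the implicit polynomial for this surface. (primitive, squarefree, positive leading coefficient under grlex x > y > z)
2*x^3 - x*z^2 + 2*y*z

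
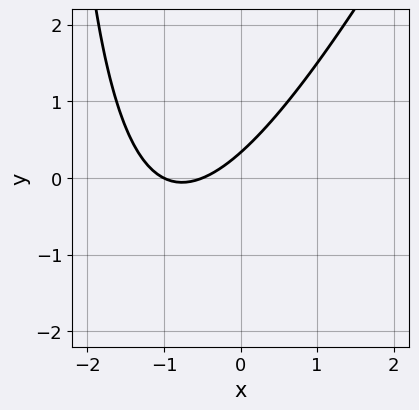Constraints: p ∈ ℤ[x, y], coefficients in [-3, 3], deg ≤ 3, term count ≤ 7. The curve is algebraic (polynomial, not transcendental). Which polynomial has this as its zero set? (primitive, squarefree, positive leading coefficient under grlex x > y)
(a) The degree is 2 — a generic line meets the curve in up to 2 points.
(b) Against the integer gridlines: it meets the x-axis at x = -1 (among the integer gridlines).
(c) Putting this together gives p.

2*x^2 - x*y + 3*x - 3*y + 1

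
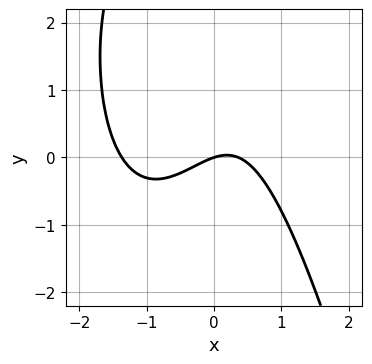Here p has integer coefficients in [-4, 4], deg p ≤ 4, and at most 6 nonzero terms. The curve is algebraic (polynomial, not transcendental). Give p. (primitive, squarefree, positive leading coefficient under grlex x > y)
2*x^3 + 2*x^2 - y^2 - x + 3*y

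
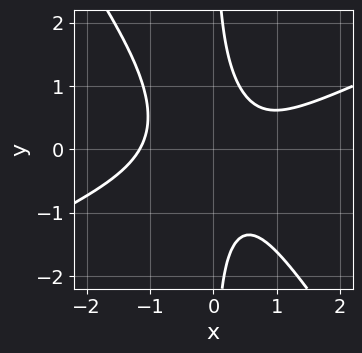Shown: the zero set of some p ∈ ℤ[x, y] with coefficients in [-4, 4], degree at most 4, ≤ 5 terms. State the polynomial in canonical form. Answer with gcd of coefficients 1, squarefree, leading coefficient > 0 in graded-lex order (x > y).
deg p = 3. The shape is more complex than any degree-2 curve.
From the visible intercepts: no y-intercept at any integer in the box.
Matching integer coefficients to the picture gives p.

2*x^3 - 3*x^2*y - 3*x*y^2 - x + 2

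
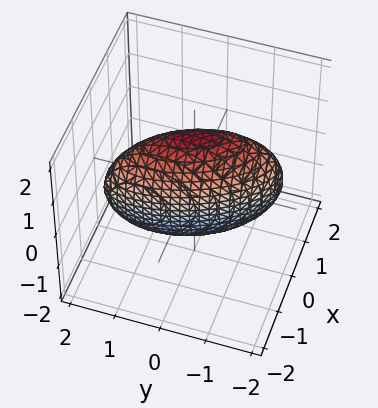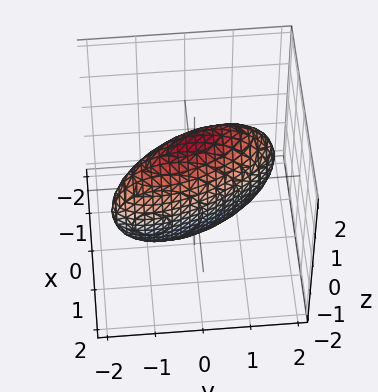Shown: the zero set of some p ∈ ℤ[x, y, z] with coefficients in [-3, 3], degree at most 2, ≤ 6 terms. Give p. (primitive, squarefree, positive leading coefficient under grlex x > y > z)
The degree is 2 — a generic line meets the surface in up to 2 points.
Matching integer coefficients to the picture gives p.

3*x^2 + 2*x*y + y^2 + z^2 - 2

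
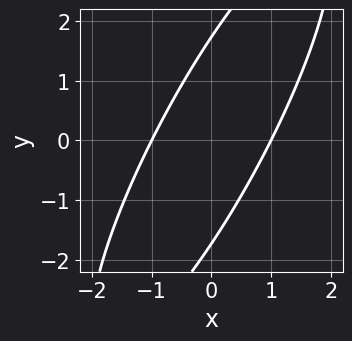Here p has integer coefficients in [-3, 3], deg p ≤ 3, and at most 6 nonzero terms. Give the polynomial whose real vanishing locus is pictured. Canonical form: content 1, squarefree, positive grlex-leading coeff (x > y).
(a) deg p = 2. A generic line meets the curve in up to 2 points.
(b) From the visible intercepts: the x-axis gridline crossings are at x ∈ {-1, 1}.
(c) Putting this together gives p.

3*x^2 - 3*x*y + y^2 - 3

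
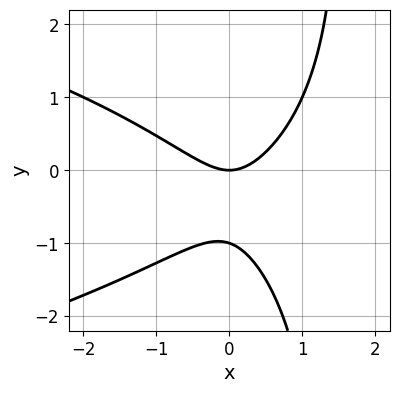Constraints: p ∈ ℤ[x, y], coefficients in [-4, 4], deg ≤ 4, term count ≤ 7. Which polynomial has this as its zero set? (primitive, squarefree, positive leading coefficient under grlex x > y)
2*x*y^2 + 3*x^2 + x*y - 3*y^2 - 3*y

Degree: the shape is more complex than any degree-2 curve, so deg p = 3.
From the axis intercepts and sections: one x-axis crossing is at x = 0; the y-axis gridline crossings are at y ∈ {-1, 0}.
Assembling these constraints gives the stated polynomial.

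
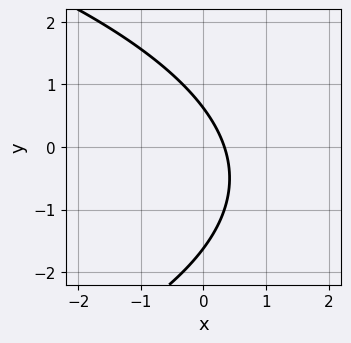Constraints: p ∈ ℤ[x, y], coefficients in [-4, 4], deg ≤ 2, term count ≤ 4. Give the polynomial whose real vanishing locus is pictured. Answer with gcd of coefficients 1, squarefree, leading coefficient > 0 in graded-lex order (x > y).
deg p = 2.
Putting this together gives p.

y^2 + 3*x + y - 1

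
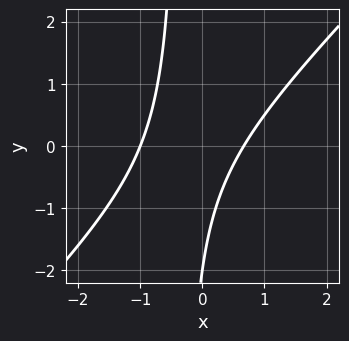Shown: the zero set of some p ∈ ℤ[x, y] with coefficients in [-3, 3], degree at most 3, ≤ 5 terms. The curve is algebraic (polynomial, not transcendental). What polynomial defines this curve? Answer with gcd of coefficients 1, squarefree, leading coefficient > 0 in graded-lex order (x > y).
Degree: a generic line meets the curve in up to 2 points, so deg p = 2.
From the axis intercepts and sections: one x-axis crossing is at x = -1; one y-axis crossing is at y = -2.
Fitting integer coefficients to these (and the overall shape) gives p.

3*x^2 - 3*x*y + x - y - 2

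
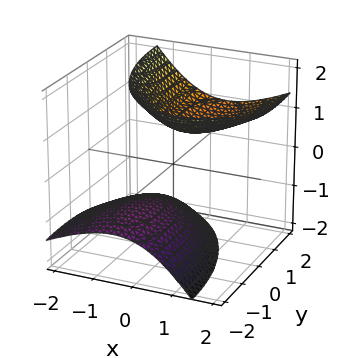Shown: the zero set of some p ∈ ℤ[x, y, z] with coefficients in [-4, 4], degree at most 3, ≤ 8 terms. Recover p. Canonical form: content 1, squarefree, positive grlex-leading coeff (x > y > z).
3*x^2 - 3*x*z + y^2 - 2*y*z - 3*z^2 + 3

There are 2 components. Treating them together as one polynomial.
Degree: no degree-1 surface has this shape, so deg p = 2.
Against the integer gridlines: the z-axis gridline crossings are at z ∈ {-1, 1}; no y-intercept at any integer in the box.
These observations pin down the coefficients.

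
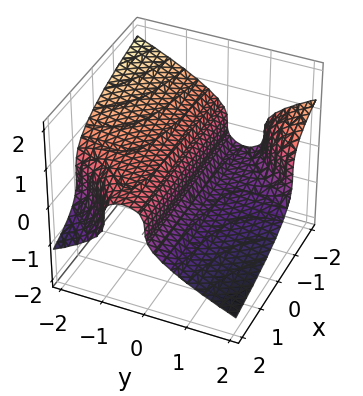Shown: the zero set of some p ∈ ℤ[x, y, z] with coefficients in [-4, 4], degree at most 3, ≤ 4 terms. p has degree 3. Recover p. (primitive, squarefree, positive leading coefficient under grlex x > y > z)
x*y^2 + 3*z^3 + 2*y

(a) The degree is 3 — no degree-2 surface has this shape.
(b) From the visible intercepts: one z-axis crossing is at z = 0; every point of the x-axis in the box is on the surface; it crosses the y-axis at the gridline y = 0.
(c) Solving for integer coefficients yields p as stated.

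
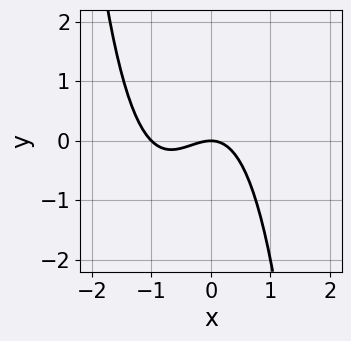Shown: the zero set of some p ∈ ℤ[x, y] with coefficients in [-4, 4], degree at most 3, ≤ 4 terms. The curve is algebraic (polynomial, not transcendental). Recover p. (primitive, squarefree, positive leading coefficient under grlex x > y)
x^3 + x^2 + y

The degree is 3 — a generic line meets the curve in up to 3 points.
From the axis intercepts and sections: it crosses the y-axis at the gridline y = 0; among the integer gridlines, it crosses the x-axis at x ∈ {-1, 0}.
Fitting integer coefficients to these (and the overall shape) gives p.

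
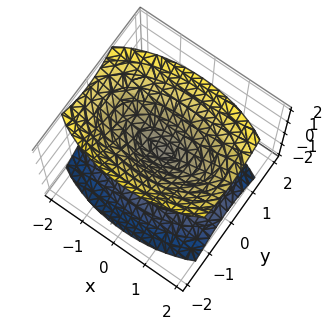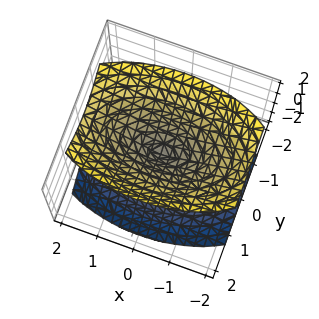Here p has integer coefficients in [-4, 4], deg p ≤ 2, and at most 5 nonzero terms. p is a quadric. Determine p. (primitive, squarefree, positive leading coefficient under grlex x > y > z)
x^2 + 3*y^2 - 2*z^2

(a) The picture has 2 separate pieces. Treating them together as one polynomial.
(b) Degree: a double cone through the origin; a quadric, so deg p = 2.
(c) Symmetries: the z ↦ −z reflection is a symmetry, so z appears only in even powers; it's symmetric under y → −y, forcing even powers of y; mirror symmetry x ↦ −x ⇒ only even powers of x.
(d) From the visible intercepts: it crosses the x-axis at the gridline x = 0; one y-axis crossing is at y = 0; it meets the z-axis at z = 0 (among the integer gridlines).
(e) These observations pin down the coefficients.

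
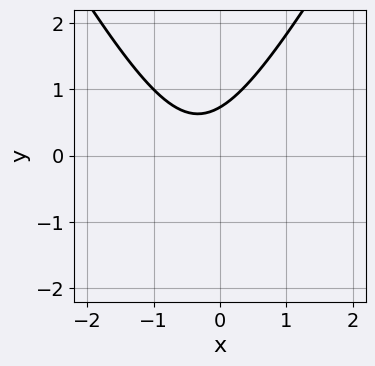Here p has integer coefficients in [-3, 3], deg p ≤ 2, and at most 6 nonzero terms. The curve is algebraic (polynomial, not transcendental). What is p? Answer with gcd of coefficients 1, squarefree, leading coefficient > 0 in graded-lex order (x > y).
3*x^2 - y^2 + 2*x - 2*y + 2

First, deg p = 2.
Then, reading off the gridlines: no x-intercept at any integer in the box.
Finally, solving for integer coefficients yields p as stated.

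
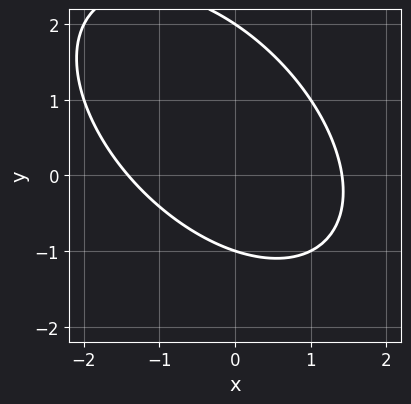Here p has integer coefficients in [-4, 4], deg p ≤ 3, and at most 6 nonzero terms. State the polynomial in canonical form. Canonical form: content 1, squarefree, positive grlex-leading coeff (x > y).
x^2 + x*y + y^2 - y - 2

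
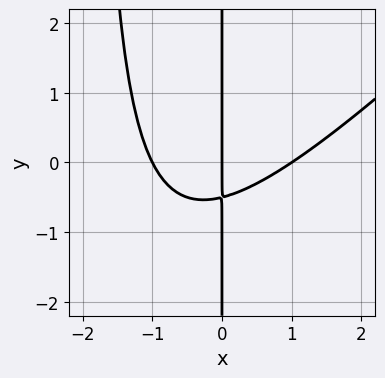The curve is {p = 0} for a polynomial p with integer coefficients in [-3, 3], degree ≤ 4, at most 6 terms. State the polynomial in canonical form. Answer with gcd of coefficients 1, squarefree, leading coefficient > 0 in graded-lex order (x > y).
x^3 - x^2*y - 2*x*y - x

First, degree: no degree-2 curve has this shape, so deg p = 3.
Then, observable constraints: every point of the y-axis in the box is on the curve; the x-axis gridline crossings are at x ∈ {-1, 0, 1}.
Finally, assembling these constraints gives the stated polynomial.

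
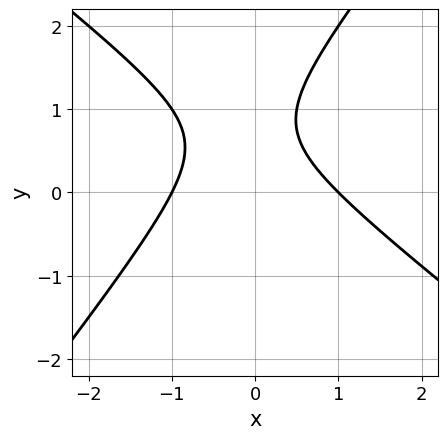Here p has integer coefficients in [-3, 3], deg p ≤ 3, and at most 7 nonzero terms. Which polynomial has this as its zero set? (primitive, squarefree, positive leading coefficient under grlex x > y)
2*x^2 + x*y - 2*y^2 + 3*y - 2

deg p = 2. No degree-1 curve has this shape.
Reading off the gridlines: it misses every integer gridline on the y-axis; among the integer gridlines, it crosses the x-axis at x ∈ {-1, 1}.
Solving for integer coefficients yields p as stated.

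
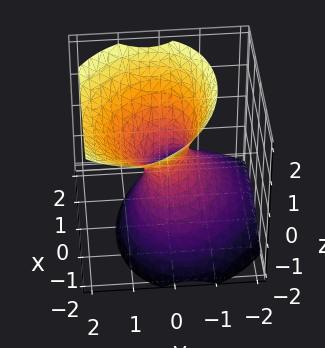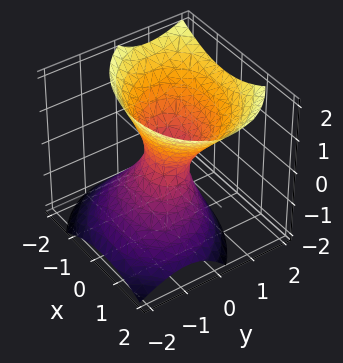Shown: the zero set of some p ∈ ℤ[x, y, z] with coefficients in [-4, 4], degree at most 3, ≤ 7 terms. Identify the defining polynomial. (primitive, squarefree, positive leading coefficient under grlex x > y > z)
(a) The degree is 2 — no degree-1 surface has this shape.
(b) From the visible intercepts: it misses every integer gridline on the z-axis.
(c) Together with the visible shape, these determine p as stated.

2*x^2 + x*y + 3*y^2 - 2*y*z - 2*z^2 - 1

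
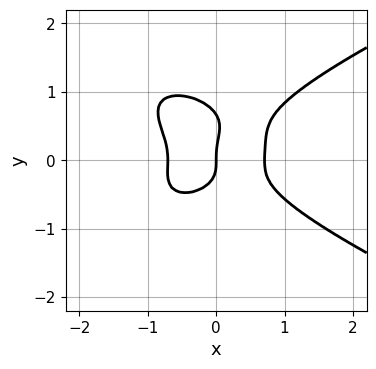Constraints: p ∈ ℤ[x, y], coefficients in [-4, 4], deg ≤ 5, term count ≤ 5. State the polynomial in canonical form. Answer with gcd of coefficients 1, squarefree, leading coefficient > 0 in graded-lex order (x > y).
3*y^4 - 2*x^3 + x*y^2 - 2*y^3 + x

First, deg p = 4. A generic line meets the curve in up to 4 points.
Then, from the axis intercepts and sections: it meets the y-axis at y = 0 (among the integer gridlines); it meets the x-axis at x = 0 (among the integer gridlines).
Finally, fitting integer coefficients to these (and the overall shape) gives p.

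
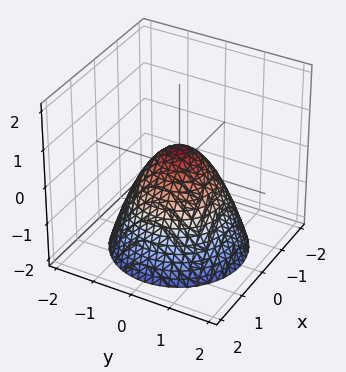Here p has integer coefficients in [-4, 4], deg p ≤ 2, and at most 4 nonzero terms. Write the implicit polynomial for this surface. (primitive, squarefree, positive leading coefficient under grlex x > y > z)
2*x^2 + 2*y^2 + 2*z - 1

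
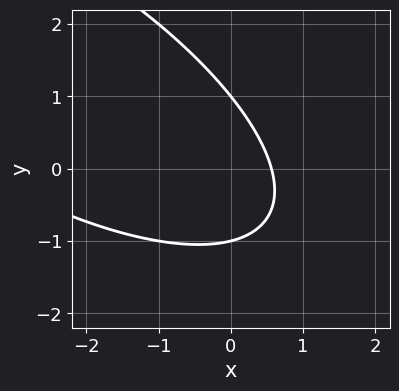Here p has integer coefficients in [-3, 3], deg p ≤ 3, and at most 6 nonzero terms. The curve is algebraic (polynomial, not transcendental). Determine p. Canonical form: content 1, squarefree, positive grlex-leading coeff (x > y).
x^2 + 2*x*y + 2*y^2 + 3*x - 2

1. Degree: the shape is more complex than any degree-1 curve, so deg p = 2.
2. From the axis intercepts and sections: among the integer gridlines, it crosses the y-axis at y ∈ {-1, 1}.
3. Together with the visible shape, these determine p as stated.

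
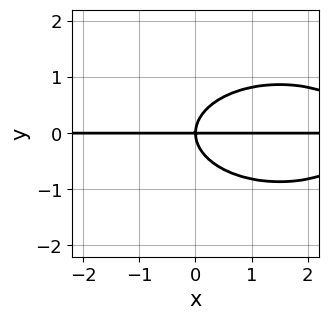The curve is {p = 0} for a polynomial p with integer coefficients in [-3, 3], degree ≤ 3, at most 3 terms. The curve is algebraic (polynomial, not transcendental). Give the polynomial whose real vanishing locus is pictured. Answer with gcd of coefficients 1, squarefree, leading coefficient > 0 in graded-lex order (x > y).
x^2*y + 3*y^3 - 3*x*y

(a) The degree is 3 — a generic line meets the curve in up to 3 points.
(b) From the axis intercepts and sections: it crosses the y-axis at the gridline y = 0; the visible x-axis segment lies entirely on the curve.
(c) Assembling these constraints gives the stated polynomial.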